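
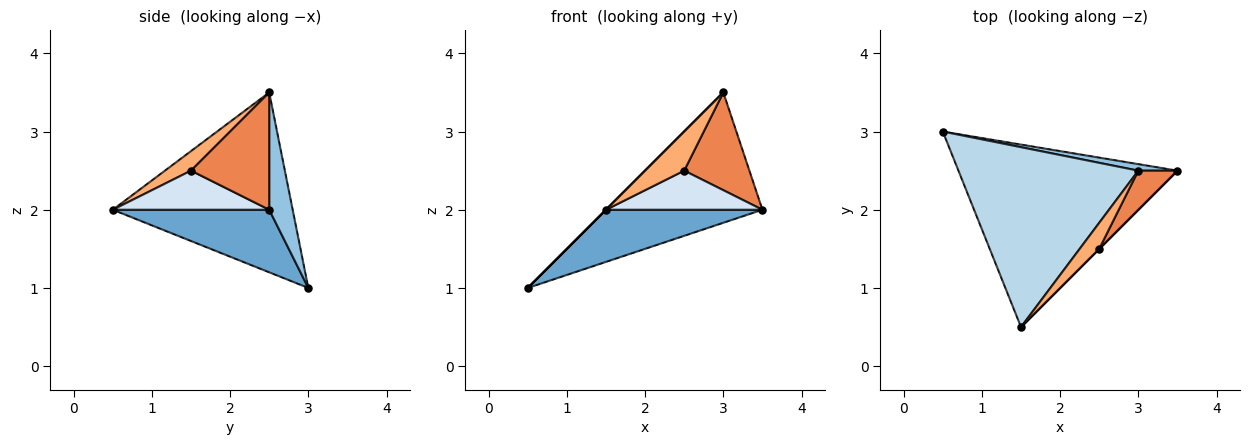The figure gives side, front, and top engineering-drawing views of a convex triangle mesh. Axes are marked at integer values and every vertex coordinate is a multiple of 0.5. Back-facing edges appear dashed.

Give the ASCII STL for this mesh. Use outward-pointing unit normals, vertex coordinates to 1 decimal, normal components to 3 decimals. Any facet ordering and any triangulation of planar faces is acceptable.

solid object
 facet normal 0.265 -0.265 -0.927
  outer loop
   vertex 1.5 0.5 2.0
   vertex 0.5 3.0 1.0
   vertex 3.5 2.5 2.0
  endloop
 endfacet
 facet normal 0.148 0.988 0.049
  outer loop
   vertex 3.0 2.5 3.5
   vertex 3.5 2.5 2.0
   vertex 0.5 3.0 1.0
  endloop
 endfacet
 facet normal -0.707 0.000 0.707
  outer loop
   vertex 3.0 2.5 3.5
   vertex 0.5 3.0 1.0
   vertex 1.5 0.5 2.0
  endloop
 endfacet
 facet normal 0.707 -0.707 0.000
  outer loop
   vertex 2.5 1.5 2.5
   vertex 1.5 0.5 2.0
   vertex 3.5 2.5 2.0
  endloop
 endfacet
 facet normal 0.744 -0.620 0.248
  outer loop
   vertex 2.5 1.5 2.5
   vertex 3.5 2.5 2.0
   vertex 3.0 2.5 3.5
  endloop
 endfacet
 facet normal 0.485 -0.728 0.485
  outer loop
   vertex 2.5 1.5 2.5
   vertex 3.0 2.5 3.5
   vertex 1.5 0.5 2.0
  endloop
 endfacet
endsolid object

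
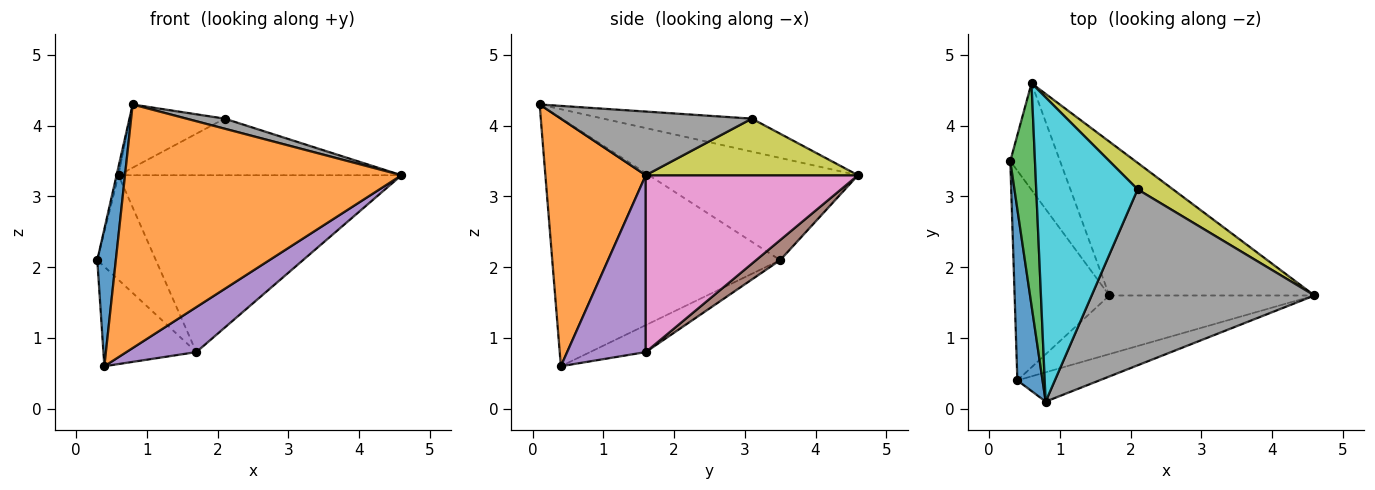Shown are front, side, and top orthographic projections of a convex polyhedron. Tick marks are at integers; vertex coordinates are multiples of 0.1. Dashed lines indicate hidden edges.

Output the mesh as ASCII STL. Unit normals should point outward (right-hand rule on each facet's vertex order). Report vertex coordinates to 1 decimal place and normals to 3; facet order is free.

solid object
 facet normal -0.992 -0.081 0.101
  outer loop
   vertex 0.4 0.4 0.6
   vertex 0.8 0.1 4.3
   vertex 0.3 3.5 2.1
  endloop
 endfacet
 facet normal 0.339 -0.934 -0.112
  outer loop
   vertex 0.4 0.4 0.6
   vertex 4.6 1.6 3.3
   vertex 0.8 0.1 4.3
  endloop
 endfacet
 facet normal -0.972 0.009 0.235
  outer loop
   vertex 0.6 4.6 3.3
   vertex 0.3 3.5 2.1
   vertex 0.8 0.1 4.3
  endloop
 endfacet
 facet normal -0.249 0.415 -0.875
  outer loop
   vertex 1.7 1.6 0.8
   vertex 0.4 0.4 0.6
   vertex 0.3 3.5 2.1
  endloop
 endfacet
 facet normal 0.565 -0.502 -0.655
  outer loop
   vertex 1.7 1.6 0.8
   vertex 4.6 1.6 3.3
   vertex 0.4 0.4 0.6
  endloop
 endfacet
 facet normal 0.276 0.673 -0.686
  outer loop
   vertex 1.7 1.6 0.8
   vertex 0.3 3.5 2.1
   vertex 0.6 4.6 3.3
  endloop
 endfacet
 facet normal 0.492 0.657 -0.571
  outer loop
   vertex 1.7 1.6 0.8
   vertex 0.6 4.6 3.3
   vertex 4.6 1.6 3.3
  endloop
 endfacet
 facet normal 0.274 -0.055 0.960
  outer loop
   vertex 2.1 3.1 4.1
   vertex 0.8 0.1 4.3
   vertex 4.6 1.6 3.3
  endloop
 endfacet
 facet normal 0.562 0.749 0.351
  outer loop
   vertex 2.1 3.1 4.1
   vertex 4.6 1.6 3.3
   vertex 0.6 4.6 3.3
  endloop
 endfacet
 facet normal -0.304 0.194 0.933
  outer loop
   vertex 2.1 3.1 4.1
   vertex 0.6 4.6 3.3
   vertex 0.8 0.1 4.3
  endloop
 endfacet
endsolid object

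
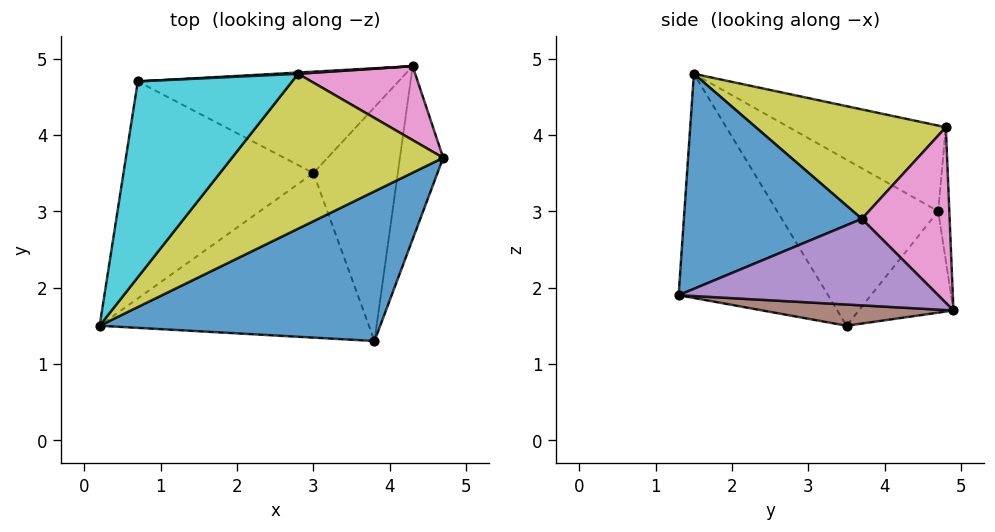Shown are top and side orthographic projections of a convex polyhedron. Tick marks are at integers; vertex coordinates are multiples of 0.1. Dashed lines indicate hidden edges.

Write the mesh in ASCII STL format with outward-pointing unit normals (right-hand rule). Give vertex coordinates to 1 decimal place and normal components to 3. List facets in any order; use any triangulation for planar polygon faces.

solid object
 facet normal 0.531 -0.488 0.693
  outer loop
   vertex 3.8 1.3 1.9
   vertex 4.7 3.7 2.9
   vertex 0.2 1.5 4.8
  endloop
 endfacet
 facet normal -0.600 -0.349 -0.720
  outer loop
   vertex 3.0 3.5 1.5
   vertex 3.8 1.3 1.9
   vertex 0.2 1.5 4.8
  endloop
 endfacet
 facet normal -0.627 -0.305 -0.717
  outer loop
   vertex 0.7 4.7 3.0
   vertex 3.0 3.5 1.5
   vertex 0.2 1.5 4.8
  endloop
 endfacet
 facet normal -0.328 0.425 -0.843
  outer loop
   vertex 4.3 4.9 1.7
   vertex 3.0 3.5 1.5
   vertex 0.7 4.7 3.0
  endloop
 endfacet
 facet normal 0.885 -0.147 -0.442
  outer loop
   vertex 4.3 4.9 1.7
   vertex 4.7 3.7 2.9
   vertex 3.8 1.3 1.9
  endloop
 endfacet
 facet normal 0.243 -0.087 -0.966
  outer loop
   vertex 4.3 4.9 1.7
   vertex 3.8 1.3 1.9
   vertex 3.0 3.5 1.5
  endloop
 endfacet
 facet normal 0.640 0.640 0.426
  outer loop
   vertex 2.8 4.8 4.1
   vertex 4.7 3.7 2.9
   vertex 4.3 4.9 1.7
  endloop
 endfacet
 facet normal -0.052 0.999 0.009
  outer loop
   vertex 2.8 4.8 4.1
   vertex 4.3 4.9 1.7
   vertex 0.7 4.7 3.0
  endloop
 endfacet
 facet normal 0.453 -0.172 0.875
  outer loop
   vertex 2.8 4.8 4.1
   vertex 0.2 1.5 4.8
   vertex 4.7 3.7 2.9
  endloop
 endfacet
 facet normal -0.422 0.494 0.760
  outer loop
   vertex 2.8 4.8 4.1
   vertex 0.7 4.7 3.0
   vertex 0.2 1.5 4.8
  endloop
 endfacet
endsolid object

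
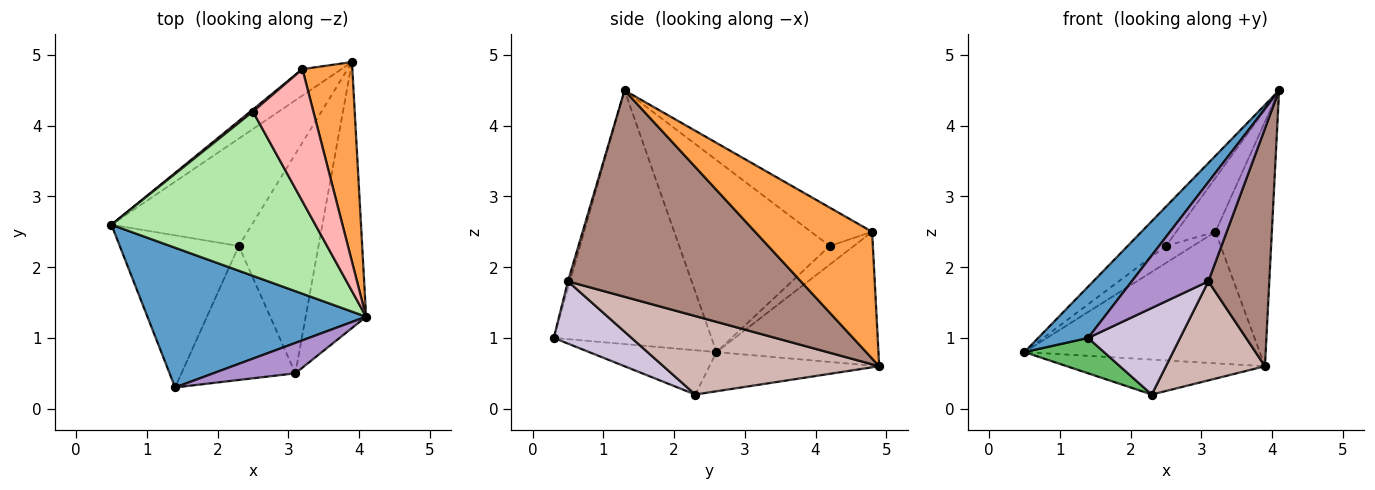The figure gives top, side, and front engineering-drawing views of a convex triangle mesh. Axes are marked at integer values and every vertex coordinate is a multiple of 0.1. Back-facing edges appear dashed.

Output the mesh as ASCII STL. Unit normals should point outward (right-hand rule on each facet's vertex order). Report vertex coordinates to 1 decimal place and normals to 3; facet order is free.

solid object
 facet normal -0.737 -0.233 0.635
  outer loop
   vertex 1.4 0.3 1.0
   vertex 4.1 1.3 4.5
   vertex 0.5 2.6 0.8
  endloop
 endfacet
 facet normal -0.559 0.813 -0.163
  outer loop
   vertex 3.2 4.8 2.5
   vertex 3.9 4.9 0.6
   vertex 0.5 2.6 0.8
  endloop
 endfacet
 facet normal 0.849 0.409 0.334
  outer loop
   vertex 3.2 4.8 2.5
   vertex 4.1 1.3 4.5
   vertex 3.9 4.9 0.6
  endloop
 endfacet
 facet normal -0.256 0.299 -0.919
  outer loop
   vertex 2.3 2.3 0.2
   vertex 0.5 2.6 0.8
   vertex 3.9 4.9 0.6
  endloop
 endfacet
 facet normal -0.341 -0.213 -0.916
  outer loop
   vertex 2.3 2.3 0.2
   vertex 1.4 0.3 1.0
   vertex 0.5 2.6 0.8
  endloop
 endfacet
 facet normal -0.675 0.172 0.717
  outer loop
   vertex 2.5 4.2 2.3
   vertex 0.5 2.6 0.8
   vertex 4.1 1.3 4.5
  endloop
 endfacet
 facet normal -0.663 0.743 0.091
  outer loop
   vertex 2.5 4.2 2.3
   vertex 3.2 4.8 2.5
   vertex 0.5 2.6 0.8
  endloop
 endfacet
 facet normal -0.507 0.326 0.798
  outer loop
   vertex 2.5 4.2 2.3
   vertex 4.1 1.3 4.5
   vertex 3.2 4.8 2.5
  endloop
 endfacet
 facet normal -0.025 -0.956 0.293
  outer loop
   vertex 3.1 0.5 1.8
   vertex 4.1 1.3 4.5
   vertex 1.4 0.3 1.0
  endloop
 endfacet
 facet normal 0.417 -0.493 -0.763
  outer loop
   vertex 3.1 0.5 1.8
   vertex 1.4 0.3 1.0
   vertex 2.3 2.3 0.2
  endloop
 endfacet
 facet normal 0.931 -0.244 -0.273
  outer loop
   vertex 3.1 0.5 1.8
   vertex 3.9 4.9 0.6
   vertex 4.1 1.3 4.5
  endloop
 endfacet
 facet normal 0.668 -0.306 -0.679
  outer loop
   vertex 3.1 0.5 1.8
   vertex 2.3 2.3 0.2
   vertex 3.9 4.9 0.6
  endloop
 endfacet
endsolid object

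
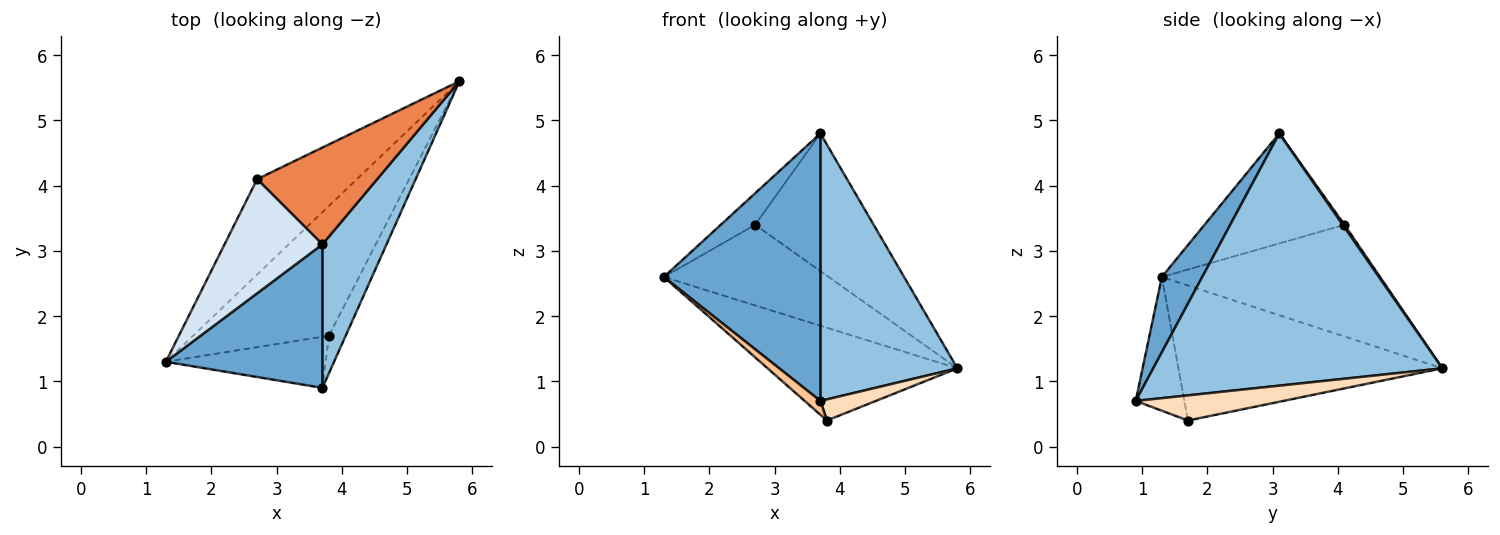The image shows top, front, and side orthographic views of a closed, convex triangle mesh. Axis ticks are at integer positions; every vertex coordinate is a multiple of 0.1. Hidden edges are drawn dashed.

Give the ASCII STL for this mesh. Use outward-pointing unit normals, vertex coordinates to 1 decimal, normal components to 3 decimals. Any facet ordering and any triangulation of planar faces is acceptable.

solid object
 facet normal 0.222 -0.859 0.461
  outer loop
   vertex 3.7 3.1 4.8
   vertex 1.3 1.3 2.6
   vertex 3.7 0.9 0.7
  endloop
 endfacet
 facet normal 0.881 -0.417 0.224
  outer loop
   vertex 3.7 3.1 4.8
   vertex 3.7 0.9 0.7
   vertex 5.8 5.6 1.2
  endloop
 endfacet
 facet normal -0.650 0.491 -0.581
  outer loop
   vertex 2.7 4.1 3.4
   vertex 5.8 5.6 1.2
   vertex 1.3 1.3 2.6
  endloop
 endfacet
 facet normal -0.735 0.181 0.654
  outer loop
   vertex 2.7 4.1 3.4
   vertex 1.3 1.3 2.6
   vertex 3.7 3.1 4.8
  endloop
 endfacet
 facet normal 0.013 0.818 0.575
  outer loop
   vertex 2.7 4.1 3.4
   vertex 3.7 3.1 4.8
   vertex 5.8 5.6 1.2
  endloop
 endfacet
 facet normal -0.629 0.452 -0.632
  outer loop
   vertex 3.8 1.7 0.4
   vertex 1.3 1.3 2.6
   vertex 5.8 5.6 1.2
  endloop
 endfacet
 facet normal -0.628 -0.203 -0.751
  outer loop
   vertex 3.8 1.7 0.4
   vertex 3.7 0.9 0.7
   vertex 1.3 1.3 2.6
  endloop
 endfacet
 facet normal 0.794 -0.298 -0.530
  outer loop
   vertex 3.8 1.7 0.4
   vertex 5.8 5.6 1.2
   vertex 3.7 0.9 0.7
  endloop
 endfacet
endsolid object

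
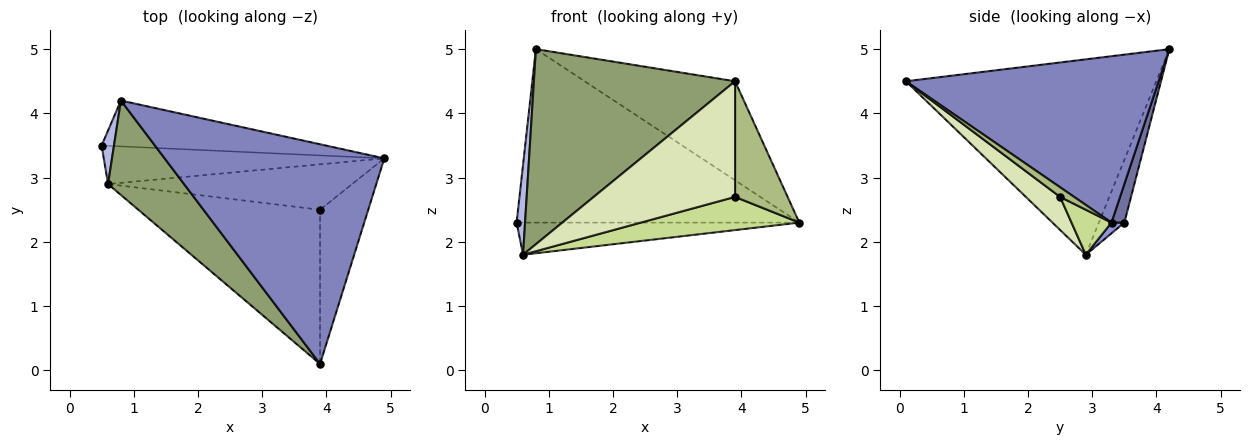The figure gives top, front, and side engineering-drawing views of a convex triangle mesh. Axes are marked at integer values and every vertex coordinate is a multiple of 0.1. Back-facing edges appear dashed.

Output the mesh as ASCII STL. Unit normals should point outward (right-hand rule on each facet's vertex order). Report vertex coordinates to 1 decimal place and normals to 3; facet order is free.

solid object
 facet normal 0.044 0.966 -0.255
  outer loop
   vertex 0.8 4.2 5.0
   vertex 4.9 3.3 2.3
   vertex 0.5 3.5 2.3
  endloop
 endfacet
 facet normal 0.568 0.338 0.750
  outer loop
   vertex 0.8 4.2 5.0
   vertex 3.9 0.1 4.5
   vertex 4.9 3.3 2.3
  endloop
 endfacet
 facet normal 0.029 0.643 -0.765
  outer loop
   vertex 0.6 2.9 1.8
   vertex 0.5 3.5 2.3
   vertex 4.9 3.3 2.3
  endloop
 endfacet
 facet normal -0.933 -0.309 0.184
  outer loop
   vertex 0.6 2.9 1.8
   vertex 0.8 4.2 5.0
   vertex 0.5 3.5 2.3
  endloop
 endfacet
 facet normal -0.746 -0.599 0.290
  outer loop
   vertex 0.6 2.9 1.8
   vertex 3.9 0.1 4.5
   vertex 0.8 4.2 5.0
  endloop
 endfacet
 facet normal 0.158 -0.592 -0.790
  outer loop
   vertex 3.9 2.5 2.7
   vertex 4.9 3.3 2.3
   vertex 3.9 0.1 4.5
  endloop
 endfacet
 facet normal 0.147 -0.583 -0.799
  outer loop
   vertex 3.9 2.5 2.7
   vertex 0.6 2.9 1.8
   vertex 4.9 3.3 2.3
  endloop
 endfacet
 facet normal 0.144 -0.594 -0.792
  outer loop
   vertex 3.9 2.5 2.7
   vertex 3.9 0.1 4.5
   vertex 0.6 2.9 1.8
  endloop
 endfacet
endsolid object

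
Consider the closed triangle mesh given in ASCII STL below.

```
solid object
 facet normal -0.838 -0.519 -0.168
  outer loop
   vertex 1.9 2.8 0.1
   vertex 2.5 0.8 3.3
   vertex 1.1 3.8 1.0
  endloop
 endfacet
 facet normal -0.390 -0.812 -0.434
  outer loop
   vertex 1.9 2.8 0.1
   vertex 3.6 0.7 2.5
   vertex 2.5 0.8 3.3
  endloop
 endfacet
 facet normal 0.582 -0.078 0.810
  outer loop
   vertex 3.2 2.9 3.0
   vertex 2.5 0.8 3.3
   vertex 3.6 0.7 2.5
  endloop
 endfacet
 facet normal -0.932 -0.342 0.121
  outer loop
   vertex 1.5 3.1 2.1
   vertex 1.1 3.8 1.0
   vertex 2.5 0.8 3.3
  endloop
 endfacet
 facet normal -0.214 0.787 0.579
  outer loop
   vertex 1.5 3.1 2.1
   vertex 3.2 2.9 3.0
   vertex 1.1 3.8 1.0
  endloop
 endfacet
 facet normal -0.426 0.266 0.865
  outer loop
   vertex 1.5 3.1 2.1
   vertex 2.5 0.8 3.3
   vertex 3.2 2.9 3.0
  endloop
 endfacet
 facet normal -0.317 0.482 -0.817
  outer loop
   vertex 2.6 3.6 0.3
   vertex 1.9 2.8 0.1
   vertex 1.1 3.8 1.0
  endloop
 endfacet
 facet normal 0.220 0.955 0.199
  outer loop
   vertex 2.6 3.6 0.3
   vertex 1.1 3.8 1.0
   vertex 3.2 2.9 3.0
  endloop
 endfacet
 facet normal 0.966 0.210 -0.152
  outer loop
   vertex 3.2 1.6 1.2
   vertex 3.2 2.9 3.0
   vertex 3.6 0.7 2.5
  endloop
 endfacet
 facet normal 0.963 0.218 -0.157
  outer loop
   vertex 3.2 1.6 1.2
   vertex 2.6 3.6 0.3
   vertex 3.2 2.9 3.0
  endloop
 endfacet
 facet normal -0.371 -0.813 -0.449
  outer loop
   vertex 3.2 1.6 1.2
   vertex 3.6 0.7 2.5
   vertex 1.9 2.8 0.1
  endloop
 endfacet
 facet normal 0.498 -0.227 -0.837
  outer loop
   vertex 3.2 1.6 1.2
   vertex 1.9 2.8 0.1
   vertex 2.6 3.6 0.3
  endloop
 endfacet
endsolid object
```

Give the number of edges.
18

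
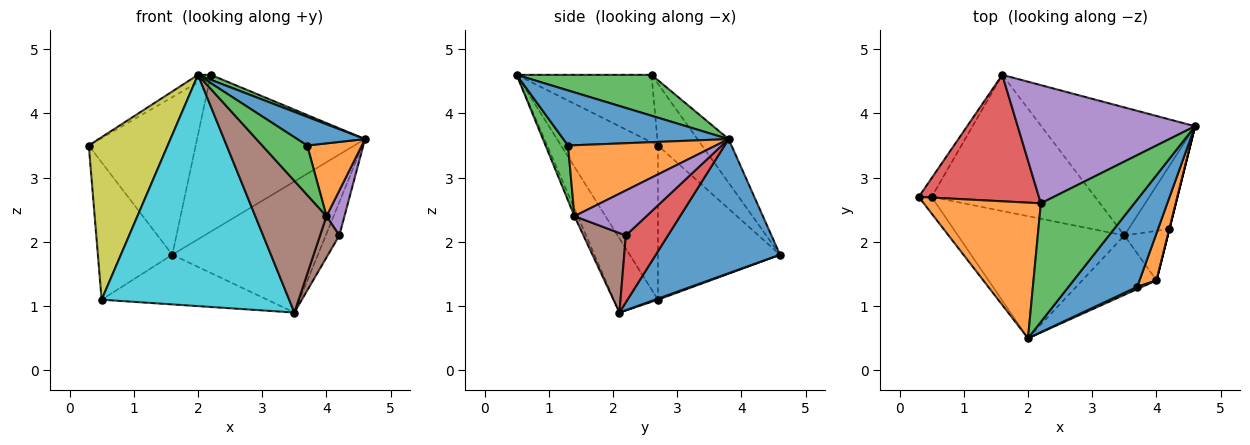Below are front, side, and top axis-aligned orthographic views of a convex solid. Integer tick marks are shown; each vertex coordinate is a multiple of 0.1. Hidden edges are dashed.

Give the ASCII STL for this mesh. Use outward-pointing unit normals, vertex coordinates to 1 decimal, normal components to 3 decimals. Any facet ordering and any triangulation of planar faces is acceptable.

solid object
 facet normal 0.521 0.611 -0.597
  outer loop
   vertex 1.6 4.6 1.8
   vertex 4.6 3.8 3.6
   vertex 3.5 2.1 0.9
  endloop
 endfacet
 facet normal -0.499 0.047 0.866
  outer loop
   vertex 2.2 2.6 4.6
   vertex 0.3 2.7 3.5
   vertex 2.0 0.5 4.6
  endloop
 endfacet
 facet normal 0.401 -0.038 0.915
  outer loop
   vertex 2.2 2.6 4.6
   vertex 2.0 0.5 4.6
   vertex 4.6 3.8 3.6
  endloop
 endfacet
 facet normal -0.306 0.742 0.596
  outer loop
   vertex 2.2 2.6 4.6
   vertex 1.6 4.6 1.8
   vertex 0.3 2.7 3.5
  endloop
 endfacet
 facet normal -0.147 0.790 0.596
  outer loop
   vertex 2.2 2.6 4.6
   vertex 4.6 3.8 3.6
   vertex 1.6 4.6 1.8
  endloop
 endfacet
 facet normal -0.042 -0.911 -0.411
  outer loop
   vertex 4.0 1.4 2.4
   vertex 2.0 0.5 4.6
   vertex 3.5 2.1 0.9
  endloop
 endfacet
 facet normal -0.852 0.519 -0.071
  outer loop
   vertex 0.5 2.7 1.1
   vertex 0.3 2.7 3.5
   vertex 1.6 4.6 1.8
  endloop
 endfacet
 facet normal 0.006 0.343 -0.939
  outer loop
   vertex 0.5 2.7 1.1
   vertex 1.6 4.6 1.8
   vertex 3.5 2.1 0.9
  endloop
 endfacet
 facet normal -0.774 -0.630 -0.064
  outer loop
   vertex 0.5 2.7 1.1
   vertex 2.0 0.5 4.6
   vertex 0.3 2.7 3.5
  endloop
 endfacet
 facet normal -0.204 -0.866 -0.457
  outer loop
   vertex 0.5 2.7 1.1
   vertex 3.5 2.1 0.9
   vertex 2.0 0.5 4.6
  endloop
 endfacet
 facet normal 0.606 -0.248 0.756
  outer loop
   vertex 3.7 1.3 3.5
   vertex 4.6 3.8 3.6
   vertex 2.0 0.5 4.6
  endloop
 endfacet
 facet normal 0.915 -0.338 0.219
  outer loop
   vertex 3.7 1.3 3.5
   vertex 4.0 1.4 2.4
   vertex 4.6 3.8 3.6
  endloop
 endfacet
 facet normal 0.447 -0.894 0.041
  outer loop
   vertex 3.7 1.3 3.5
   vertex 2.0 0.5 4.6
   vertex 4.0 1.4 2.4
  endloop
 endfacet
 facet normal 0.823 0.265 -0.502
  outer loop
   vertex 4.2 2.2 2.1
   vertex 3.5 2.1 0.9
   vertex 4.6 3.8 3.6
  endloop
 endfacet
 facet normal 0.970 -0.243 0.000
  outer loop
   vertex 4.2 2.2 2.1
   vertex 4.6 3.8 3.6
   vertex 4.0 1.4 2.4
  endloop
 endfacet
 facet normal 0.815 -0.371 -0.445
  outer loop
   vertex 4.2 2.2 2.1
   vertex 4.0 1.4 2.4
   vertex 3.5 2.1 0.9
  endloop
 endfacet
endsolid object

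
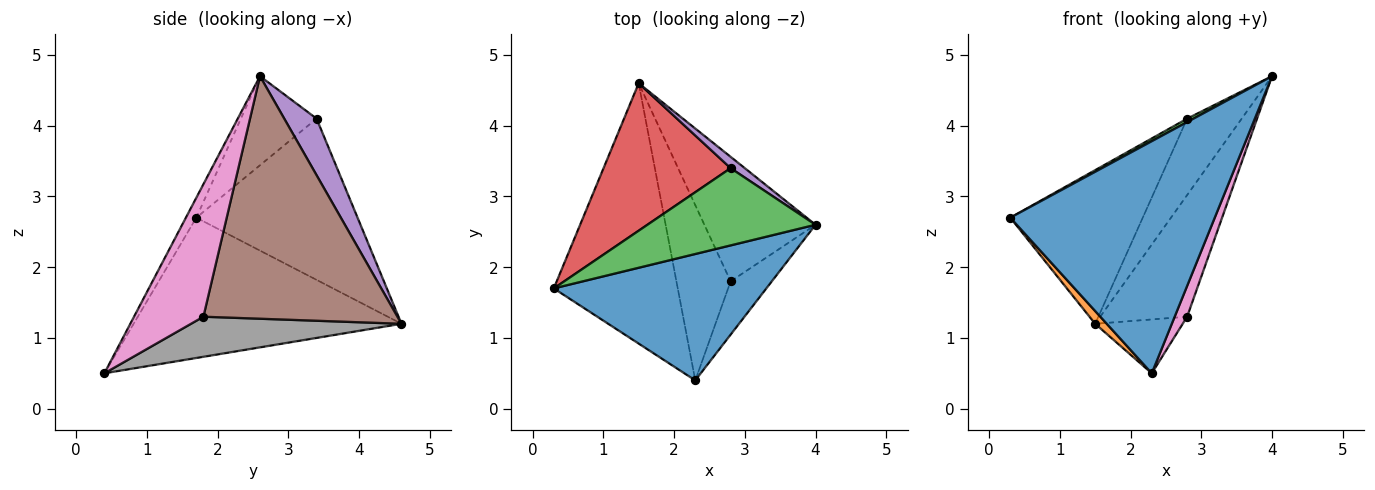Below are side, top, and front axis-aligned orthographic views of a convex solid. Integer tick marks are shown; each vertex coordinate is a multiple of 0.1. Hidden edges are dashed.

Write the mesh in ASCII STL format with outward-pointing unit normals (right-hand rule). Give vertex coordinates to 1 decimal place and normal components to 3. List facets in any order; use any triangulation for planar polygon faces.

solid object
 facet normal -0.045 -0.877 0.478
  outer loop
   vertex 2.3 0.4 0.5
   vertex 4.0 2.6 4.7
   vertex 0.3 1.7 2.7
  endloop
 endfacet
 facet normal -0.749 -0.032 -0.662
  outer loop
   vertex 2.3 0.4 0.5
   vertex 0.3 1.7 2.7
   vertex 1.5 4.6 1.2
  endloop
 endfacet
 facet normal -0.468 -0.039 0.883
  outer loop
   vertex 2.8 3.4 4.1
   vertex 0.3 1.7 2.7
   vertex 4.0 2.6 4.7
  endloop
 endfacet
 facet normal -0.660 0.542 0.520
  outer loop
   vertex 2.8 3.4 4.1
   vertex 1.5 4.6 1.2
   vertex 0.3 1.7 2.7
  endloop
 endfacet
 facet normal 0.506 0.853 0.126
  outer loop
   vertex 2.8 3.4 4.1
   vertex 4.0 2.6 4.7
   vertex 1.5 4.6 1.2
  endloop
 endfacet
 facet normal 0.842 0.377 -0.386
  outer loop
   vertex 2.8 1.8 1.3
   vertex 1.5 4.6 1.2
   vertex 4.0 2.6 4.7
  endloop
 endfacet
 facet normal 0.941 -0.169 -0.292
  outer loop
   vertex 2.8 1.8 1.3
   vertex 4.0 2.6 4.7
   vertex 2.3 0.4 0.5
  endloop
 endfacet
 facet normal 0.577 0.240 -0.781
  outer loop
   vertex 2.8 1.8 1.3
   vertex 2.3 0.4 0.5
   vertex 1.5 4.6 1.2
  endloop
 endfacet
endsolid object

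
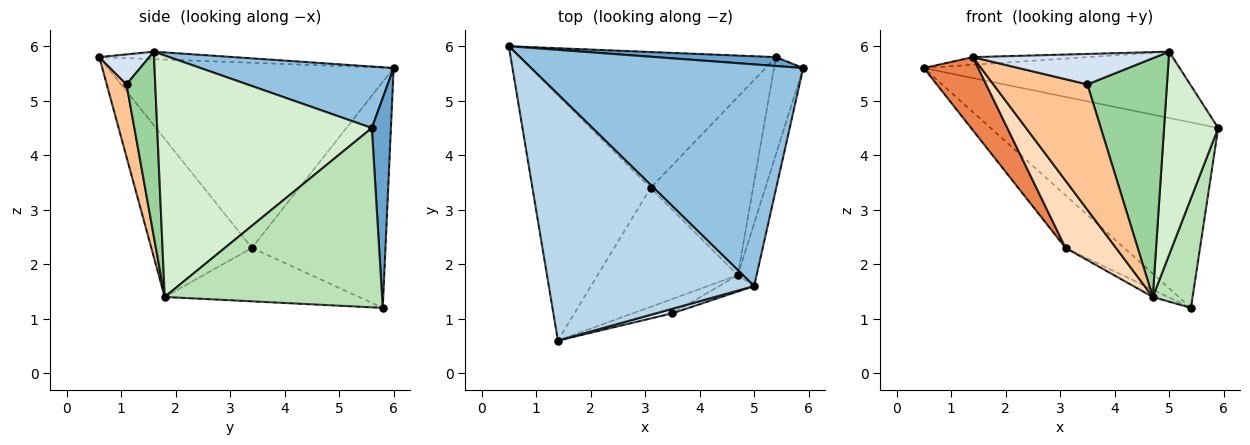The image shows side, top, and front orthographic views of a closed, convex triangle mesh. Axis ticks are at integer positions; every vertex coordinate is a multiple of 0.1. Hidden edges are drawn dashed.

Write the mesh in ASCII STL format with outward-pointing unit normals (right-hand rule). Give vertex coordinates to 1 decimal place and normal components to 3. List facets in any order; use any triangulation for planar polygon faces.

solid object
 facet normal 0.083 0.995 0.048
  outer loop
   vertex 5.4 5.8 1.2
   vertex 0.5 6.0 5.6
   vertex 5.9 5.6 4.5
  endloop
 endfacet
 facet normal 0.211 0.280 0.936
  outer loop
   vertex 5.0 1.6 5.9
   vertex 5.9 5.6 4.5
   vertex 0.5 6.0 5.6
  endloop
 endfacet
 facet normal -0.036 0.031 0.999
  outer loop
   vertex 5.0 1.6 5.9
   vertex 0.5 6.0 5.6
   vertex 1.4 0.6 5.8
  endloop
 endfacet
 facet normal 0.261 -0.955 0.142
  outer loop
   vertex 5.0 1.6 5.9
   vertex 1.4 0.6 5.8
   vertex 3.5 1.1 5.3
  endloop
 endfacet
 facet normal -0.832 -0.158 -0.531
  outer loop
   vertex 3.1 3.4 2.3
   vertex 1.4 0.6 5.8
   vertex 0.5 6.0 5.6
  endloop
 endfacet
 facet normal -0.635 0.279 -0.720
  outer loop
   vertex 3.1 3.4 2.3
   vertex 0.5 6.0 5.6
   vertex 5.4 5.8 1.2
  endloop
 endfacet
 facet normal 0.205 -0.972 -0.111
  outer loop
   vertex 4.7 1.8 1.4
   vertex 3.5 1.1 5.3
   vertex 1.4 0.6 5.8
  endloop
 endfacet
 facet normal -0.701 -0.351 -0.621
  outer loop
   vertex 4.7 1.8 1.4
   vertex 1.4 0.6 5.8
   vertex 3.1 3.4 2.3
  endloop
 endfacet
 facet normal -0.462 0.037 -0.886
  outer loop
   vertex 4.7 1.8 1.4
   vertex 3.1 3.4 2.3
   vertex 5.4 5.8 1.2
  endloop
 endfacet
 facet normal 0.339 -0.939 -0.064
  outer loop
   vertex 4.7 1.8 1.4
   vertex 5.0 1.6 5.9
   vertex 3.5 1.1 5.3
  endloop
 endfacet
 facet normal 0.971 -0.178 -0.158
  outer loop
   vertex 4.7 1.8 1.4
   vertex 5.4 5.8 1.2
   vertex 5.9 5.6 4.5
  endloop
 endfacet
 facet normal 0.967 -0.244 -0.075
  outer loop
   vertex 4.7 1.8 1.4
   vertex 5.9 5.6 4.5
   vertex 5.0 1.6 5.9
  endloop
 endfacet
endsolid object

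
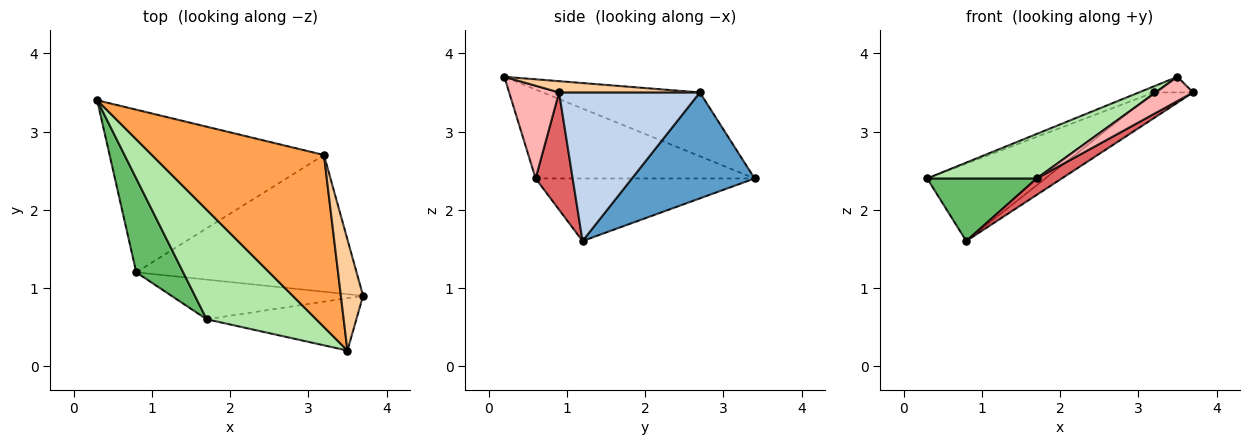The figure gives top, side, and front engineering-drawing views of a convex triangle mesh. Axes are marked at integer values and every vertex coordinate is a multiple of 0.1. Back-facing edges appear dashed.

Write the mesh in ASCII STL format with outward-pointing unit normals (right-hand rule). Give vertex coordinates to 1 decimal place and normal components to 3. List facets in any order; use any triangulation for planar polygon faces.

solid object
 facet normal 0.408 0.392 -0.825
  outer loop
   vertex 3.2 2.7 3.5
   vertex 0.8 1.2 1.6
   vertex 0.3 3.4 2.4
  endloop
 endfacet
 facet normal 0.553 0.153 -0.819
  outer loop
   vertex 3.2 2.7 3.5
   vertex 3.7 0.9 3.5
   vertex 0.8 1.2 1.6
  endloop
 endfacet
 facet normal -0.347 0.033 0.937
  outer loop
   vertex 3.2 2.7 3.5
   vertex 0.3 3.4 2.4
   vertex 3.5 0.2 3.7
  endloop
 endfacet
 facet normal 0.449 0.125 0.885
  outer loop
   vertex 3.2 2.7 3.5
   vertex 3.5 0.2 3.7
   vertex 3.7 0.9 3.5
  endloop
 endfacet
 facet normal -0.743 -0.371 0.557
  outer loop
   vertex 1.7 0.6 2.4
   vertex 0.3 3.4 2.4
   vertex 0.8 1.2 1.6
  endloop
 endfacet
 facet normal -0.601 -0.301 0.740
  outer loop
   vertex 1.7 0.6 2.4
   vertex 3.5 0.2 3.7
   vertex 0.3 3.4 2.4
  endloop
 endfacet
 facet normal 0.492 -0.334 -0.804
  outer loop
   vertex 1.7 0.6 2.4
   vertex 0.8 1.2 1.6
   vertex 3.7 0.9 3.5
  endloop
 endfacet
 facet normal 0.490 -0.366 -0.791
  outer loop
   vertex 1.7 0.6 2.4
   vertex 3.7 0.9 3.5
   vertex 3.5 0.2 3.7
  endloop
 endfacet
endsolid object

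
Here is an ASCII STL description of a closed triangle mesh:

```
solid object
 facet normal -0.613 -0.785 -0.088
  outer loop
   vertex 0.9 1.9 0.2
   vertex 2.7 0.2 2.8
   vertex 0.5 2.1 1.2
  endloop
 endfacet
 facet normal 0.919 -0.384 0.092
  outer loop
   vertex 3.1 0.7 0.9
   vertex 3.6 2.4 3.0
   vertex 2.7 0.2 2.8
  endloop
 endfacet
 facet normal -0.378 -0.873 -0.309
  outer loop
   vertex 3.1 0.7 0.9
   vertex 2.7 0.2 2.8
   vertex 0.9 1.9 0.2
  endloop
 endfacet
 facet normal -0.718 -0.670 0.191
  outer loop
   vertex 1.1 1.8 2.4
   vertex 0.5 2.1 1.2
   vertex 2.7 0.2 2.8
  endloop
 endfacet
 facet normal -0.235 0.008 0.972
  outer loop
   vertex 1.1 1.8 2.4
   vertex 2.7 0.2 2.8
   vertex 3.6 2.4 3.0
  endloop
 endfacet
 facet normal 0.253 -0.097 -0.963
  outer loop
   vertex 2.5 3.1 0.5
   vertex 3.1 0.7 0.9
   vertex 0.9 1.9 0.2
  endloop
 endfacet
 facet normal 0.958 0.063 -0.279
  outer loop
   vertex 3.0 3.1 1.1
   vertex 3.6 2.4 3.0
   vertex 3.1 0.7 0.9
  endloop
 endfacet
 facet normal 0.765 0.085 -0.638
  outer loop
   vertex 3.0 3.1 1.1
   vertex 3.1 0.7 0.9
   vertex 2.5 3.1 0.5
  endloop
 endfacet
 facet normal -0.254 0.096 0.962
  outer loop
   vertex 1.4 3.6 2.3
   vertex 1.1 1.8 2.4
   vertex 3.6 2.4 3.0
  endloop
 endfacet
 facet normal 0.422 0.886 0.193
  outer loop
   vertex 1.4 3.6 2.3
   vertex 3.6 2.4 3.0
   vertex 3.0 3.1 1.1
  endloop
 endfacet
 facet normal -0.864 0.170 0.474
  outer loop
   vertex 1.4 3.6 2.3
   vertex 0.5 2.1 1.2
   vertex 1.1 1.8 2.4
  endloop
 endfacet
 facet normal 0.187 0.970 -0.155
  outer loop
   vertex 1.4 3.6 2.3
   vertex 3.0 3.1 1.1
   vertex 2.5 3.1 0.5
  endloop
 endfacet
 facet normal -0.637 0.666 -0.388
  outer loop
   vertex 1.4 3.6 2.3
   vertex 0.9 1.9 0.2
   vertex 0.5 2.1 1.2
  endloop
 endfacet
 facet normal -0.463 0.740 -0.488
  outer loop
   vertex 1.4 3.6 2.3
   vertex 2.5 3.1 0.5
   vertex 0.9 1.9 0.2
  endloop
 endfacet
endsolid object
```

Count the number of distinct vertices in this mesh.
9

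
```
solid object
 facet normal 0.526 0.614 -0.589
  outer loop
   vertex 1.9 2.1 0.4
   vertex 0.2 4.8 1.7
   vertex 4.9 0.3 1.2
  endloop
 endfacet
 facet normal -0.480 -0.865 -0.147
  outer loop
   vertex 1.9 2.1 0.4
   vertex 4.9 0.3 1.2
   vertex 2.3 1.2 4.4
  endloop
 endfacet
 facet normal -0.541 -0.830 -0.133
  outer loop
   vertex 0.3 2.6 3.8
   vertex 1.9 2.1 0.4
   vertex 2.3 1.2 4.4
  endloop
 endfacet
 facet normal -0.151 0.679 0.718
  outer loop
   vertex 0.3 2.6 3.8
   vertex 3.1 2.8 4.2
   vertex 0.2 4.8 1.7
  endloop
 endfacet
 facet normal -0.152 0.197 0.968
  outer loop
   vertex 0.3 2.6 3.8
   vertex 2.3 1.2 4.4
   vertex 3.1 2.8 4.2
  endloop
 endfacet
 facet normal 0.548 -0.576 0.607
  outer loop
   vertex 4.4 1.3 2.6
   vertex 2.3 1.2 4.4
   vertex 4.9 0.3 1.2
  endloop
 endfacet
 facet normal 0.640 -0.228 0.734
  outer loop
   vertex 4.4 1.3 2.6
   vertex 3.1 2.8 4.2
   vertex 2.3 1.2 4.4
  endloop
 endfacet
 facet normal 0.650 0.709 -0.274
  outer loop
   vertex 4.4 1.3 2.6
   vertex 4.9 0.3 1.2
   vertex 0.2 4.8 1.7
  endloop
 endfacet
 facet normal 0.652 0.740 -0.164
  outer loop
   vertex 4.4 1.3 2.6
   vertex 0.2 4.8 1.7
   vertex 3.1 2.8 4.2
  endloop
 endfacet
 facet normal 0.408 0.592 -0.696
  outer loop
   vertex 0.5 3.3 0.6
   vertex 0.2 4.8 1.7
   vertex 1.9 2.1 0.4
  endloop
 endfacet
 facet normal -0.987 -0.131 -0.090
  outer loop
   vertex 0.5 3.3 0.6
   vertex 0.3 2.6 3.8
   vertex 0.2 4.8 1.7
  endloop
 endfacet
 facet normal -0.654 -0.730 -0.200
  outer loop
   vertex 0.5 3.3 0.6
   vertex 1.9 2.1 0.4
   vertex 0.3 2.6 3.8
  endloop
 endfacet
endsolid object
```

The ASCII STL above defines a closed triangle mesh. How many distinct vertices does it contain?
8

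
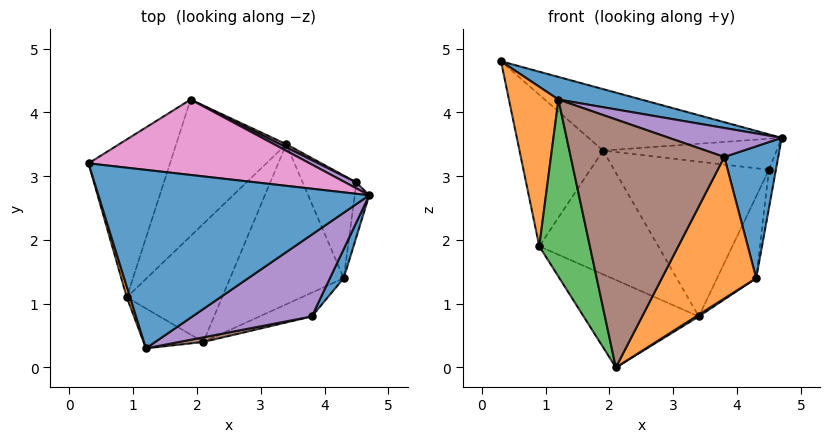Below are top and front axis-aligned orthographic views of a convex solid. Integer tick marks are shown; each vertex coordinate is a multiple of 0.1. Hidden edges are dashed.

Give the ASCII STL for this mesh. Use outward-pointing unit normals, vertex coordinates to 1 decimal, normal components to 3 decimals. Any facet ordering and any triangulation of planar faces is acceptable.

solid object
 facet normal 0.248 -0.122 0.961
  outer loop
   vertex 1.2 0.3 4.2
   vertex 4.7 2.7 3.6
   vertex 0.3 3.2 4.8
  endloop
 endfacet
 facet normal -0.954 -0.300 0.020
  outer loop
   vertex 0.9 1.1 1.9
   vertex 1.2 0.3 4.2
   vertex 0.3 3.2 4.8
  endloop
 endfacet
 facet normal -0.676 -0.719 -0.162
  outer loop
   vertex 0.9 1.1 1.9
   vertex 2.1 0.4 0.0
   vertex 1.2 0.3 4.2
  endloop
 endfacet
 facet normal -0.679 0.437 -0.590
  outer loop
   vertex 0.9 1.1 1.9
   vertex 3.4 3.5 0.8
   vertex 2.1 0.4 0.0
  endloop
 endfacet
 facet normal 0.364 -0.311 0.878
  outer loop
   vertex 3.8 0.8 3.3
   vertex 4.7 2.7 3.6
   vertex 1.2 0.3 4.2
  endloop
 endfacet
 facet normal 0.195 -0.981 0.018
  outer loop
   vertex 3.8 0.8 3.3
   vertex 1.2 0.3 4.2
   vertex 2.1 0.4 0.0
  endloop
 endfacet
 facet normal 0.272 0.608 0.746
  outer loop
   vertex 1.9 4.2 3.4
   vertex 0.3 3.2 4.8
   vertex 4.7 2.7 3.6
  endloop
 endfacet
 facet normal -0.729 0.474 -0.494
  outer loop
   vertex 1.9 4.2 3.4
   vertex 0.9 1.1 1.9
   vertex 0.3 3.2 4.8
  endloop
 endfacet
 facet normal -0.697 0.482 -0.532
  outer loop
   vertex 1.9 4.2 3.4
   vertex 3.4 3.5 0.8
   vertex 0.9 1.1 1.9
  endloop
 endfacet
 facet normal 0.540 -0.009 -0.842
  outer loop
   vertex 4.3 1.4 1.4
   vertex 2.1 0.4 0.0
   vertex 3.4 3.5 0.8
  endloop
 endfacet
 facet normal 0.894 -0.439 0.097
  outer loop
   vertex 4.3 1.4 1.4
   vertex 4.7 2.7 3.6
   vertex 3.8 0.8 3.3
  endloop
 endfacet
 facet normal 0.484 -0.863 -0.145
  outer loop
   vertex 4.3 1.4 1.4
   vertex 3.8 0.8 3.3
   vertex 2.1 0.4 0.0
  endloop
 endfacet
 facet normal 0.934 0.206 -0.291
  outer loop
   vertex 4.5 2.9 3.1
   vertex 4.7 2.7 3.6
   vertex 4.3 1.4 1.4
  endloop
 endfacet
 facet normal 0.892 0.281 -0.353
  outer loop
   vertex 4.5 2.9 3.1
   vertex 4.3 1.4 1.4
   vertex 3.4 3.5 0.8
  endloop
 endfacet
 facet normal 0.456 0.874 0.167
  outer loop
   vertex 4.5 2.9 3.1
   vertex 1.9 4.2 3.4
   vertex 4.7 2.7 3.6
  endloop
 endfacet
 facet normal 0.449 0.893 0.018
  outer loop
   vertex 4.5 2.9 3.1
   vertex 3.4 3.5 0.8
   vertex 1.9 4.2 3.4
  endloop
 endfacet
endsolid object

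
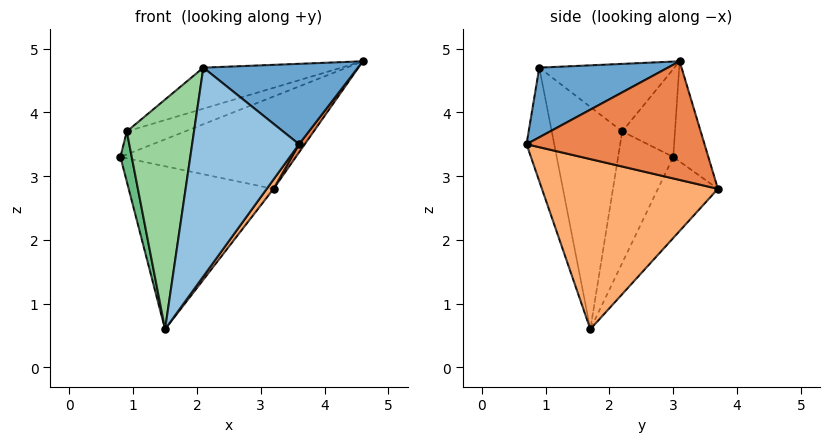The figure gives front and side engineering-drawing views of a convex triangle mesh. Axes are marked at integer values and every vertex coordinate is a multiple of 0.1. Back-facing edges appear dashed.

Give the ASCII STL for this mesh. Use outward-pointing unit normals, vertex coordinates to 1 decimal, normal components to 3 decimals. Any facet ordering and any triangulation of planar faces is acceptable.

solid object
 facet normal 0.469 -0.564 0.680
  outer loop
   vertex 2.1 0.9 4.7
   vertex 3.6 0.7 3.5
   vertex 4.6 3.1 4.8
  endloop
 endfacet
 facet normal -0.248 -0.957 -0.150
  outer loop
   vertex 2.1 0.9 4.7
   vertex 1.5 1.7 0.6
   vertex 3.6 0.7 3.5
  endloop
 endfacet
 facet normal -0.180 0.900 0.396
  outer loop
   vertex 3.2 3.7 2.8
   vertex 0.8 3.0 3.3
   vertex 4.6 3.1 4.8
  endloop
 endfacet
 facet normal -0.336 0.812 -0.478
  outer loop
   vertex 3.2 3.7 2.8
   vertex 1.5 1.7 0.6
   vertex 0.8 3.0 3.3
  endloop
 endfacet
 facet normal 0.815 -0.026 -0.579
  outer loop
   vertex 3.2 3.7 2.8
   vertex 4.6 3.1 4.8
   vertex 3.6 0.7 3.5
  endloop
 endfacet
 facet normal 0.804 -0.031 -0.593
  outer loop
   vertex 3.2 3.7 2.8
   vertex 3.6 0.7 3.5
   vertex 1.5 1.7 0.6
  endloop
 endfacet
 facet normal -0.348 0.384 0.855
  outer loop
   vertex 0.9 2.2 3.7
   vertex 4.6 3.1 4.8
   vertex 0.8 3.0 3.3
  endloop
 endfacet
 facet normal -0.344 0.352 0.870
  outer loop
   vertex 0.9 2.2 3.7
   vertex 2.1 0.9 4.7
   vertex 4.6 3.1 4.8
  endloop
 endfacet
 facet normal -0.968 -0.199 -0.155
  outer loop
   vertex 0.9 2.2 3.7
   vertex 0.8 3.0 3.3
   vertex 1.5 1.7 0.6
  endloop
 endfacet
 facet normal -0.723 -0.690 -0.029
  outer loop
   vertex 0.9 2.2 3.7
   vertex 1.5 1.7 0.6
   vertex 2.1 0.9 4.7
  endloop
 endfacet
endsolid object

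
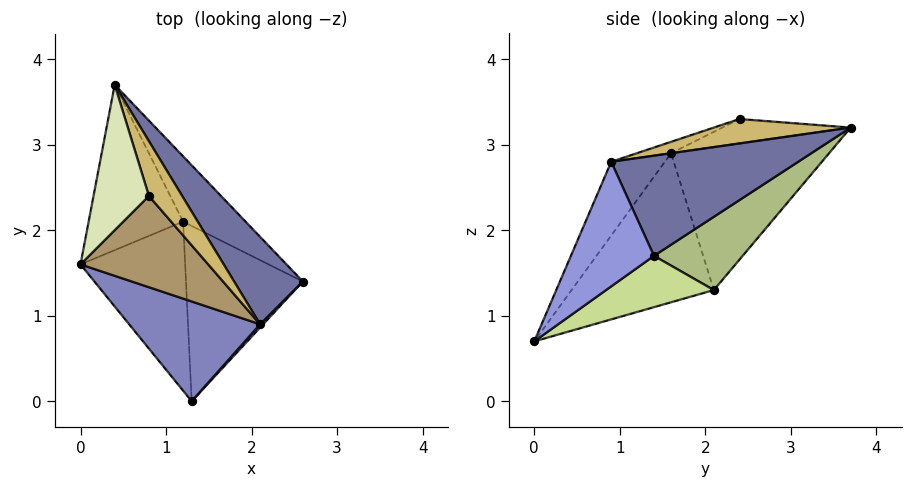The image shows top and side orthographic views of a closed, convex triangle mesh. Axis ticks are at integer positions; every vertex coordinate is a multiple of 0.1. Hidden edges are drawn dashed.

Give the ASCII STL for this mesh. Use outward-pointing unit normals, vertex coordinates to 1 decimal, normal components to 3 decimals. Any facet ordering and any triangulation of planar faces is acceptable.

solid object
 facet normal 0.760 0.387 0.522
  outer loop
   vertex 2.1 0.9 2.8
   vertex 2.6 1.4 1.7
   vertex 0.4 3.7 3.2
  endloop
 endfacet
 facet normal -0.260 -0.848 0.462
  outer loop
   vertex 2.1 0.9 2.8
   vertex 0.0 1.6 2.9
   vertex 1.3 0.0 0.7
  endloop
 endfacet
 facet normal 0.726 -0.687 0.018
  outer loop
   vertex 2.1 0.9 2.8
   vertex 1.3 0.0 0.7
   vertex 2.6 1.4 1.7
  endloop
 endfacet
 facet normal -0.812 0.231 -0.536
  outer loop
   vertex 1.2 2.1 1.3
   vertex 0.0 1.6 2.9
   vertex 0.4 3.7 3.2
  endloop
 endfacet
 facet normal -0.812 0.124 -0.570
  outer loop
   vertex 1.2 2.1 1.3
   vertex 1.3 0.0 0.7
   vertex 0.0 1.6 2.9
  endloop
 endfacet
 facet normal 0.499 0.755 -0.426
  outer loop
   vertex 1.2 2.1 1.3
   vertex 0.4 3.7 3.2
   vertex 2.6 1.4 1.7
  endloop
 endfacet
 facet normal 0.387 0.270 -0.882
  outer loop
   vertex 1.2 2.1 1.3
   vertex 2.6 1.4 1.7
   vertex 1.3 0.0 0.7
  endloop
 endfacet
 facet normal -0.403 -0.054 0.914
  outer loop
   vertex 0.8 2.4 3.3
   vertex 0.4 3.7 3.2
   vertex 0.0 1.6 2.9
  endloop
 endfacet
 facet normal -0.082 -0.379 0.922
  outer loop
   vertex 0.8 2.4 3.3
   vertex 0.0 1.6 2.9
   vertex 2.1 0.9 2.8
  endloop
 endfacet
 facet normal 0.575 0.237 0.783
  outer loop
   vertex 0.8 2.4 3.3
   vertex 2.1 0.9 2.8
   vertex 0.4 3.7 3.2
  endloop
 endfacet
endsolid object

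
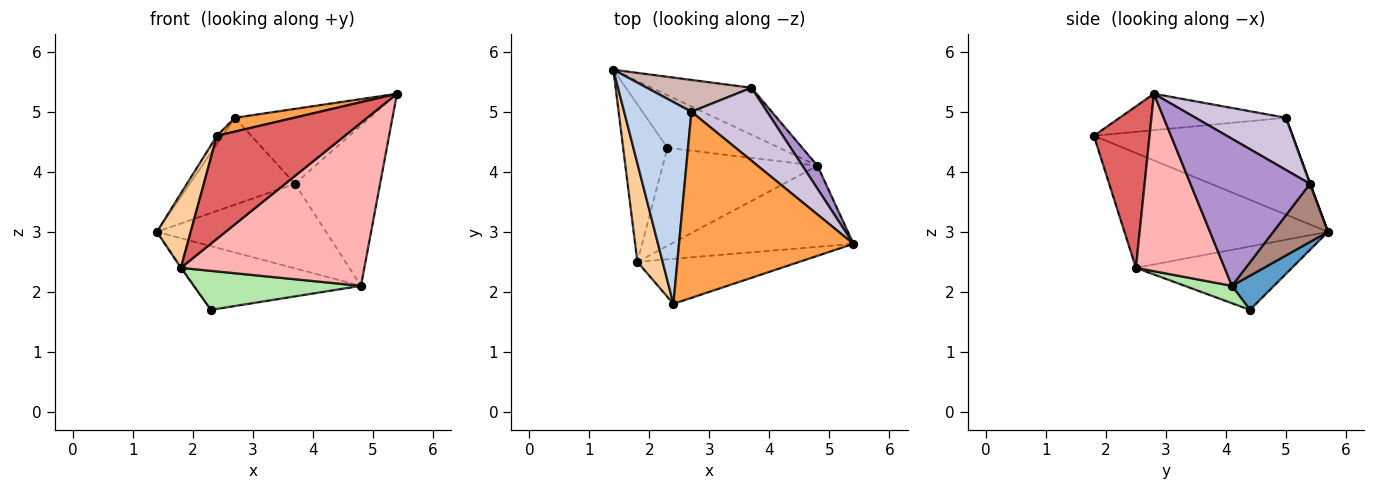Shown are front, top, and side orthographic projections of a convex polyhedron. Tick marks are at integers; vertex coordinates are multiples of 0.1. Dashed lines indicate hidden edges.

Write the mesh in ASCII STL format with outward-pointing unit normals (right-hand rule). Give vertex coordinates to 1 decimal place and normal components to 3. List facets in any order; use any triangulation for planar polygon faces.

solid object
 facet normal 0.191 0.757 -0.625
  outer loop
   vertex 4.8 4.1 2.1
   vertex 2.3 4.4 1.7
   vertex 1.4 5.7 3.0
  endloop
 endfacet
 facet normal -0.821 0.023 0.570
  outer loop
   vertex 2.7 5.0 4.9
   vertex 1.4 5.7 3.0
   vertex 2.4 1.8 4.6
  endloop
 endfacet
 facet normal -0.204 -0.072 0.976
  outer loop
   vertex 2.7 5.0 4.9
   vertex 2.4 1.8 4.6
   vertex 5.4 2.8 5.3
  endloop
 endfacet
 facet normal -0.964 -0.160 0.212
  outer loop
   vertex 1.8 2.5 2.4
   vertex 2.4 1.8 4.6
   vertex 1.4 5.7 3.0
  endloop
 endfacet
 facet normal -0.820 0.005 -0.572
  outer loop
   vertex 1.8 2.5 2.4
   vertex 1.4 5.7 3.0
   vertex 2.3 4.4 1.7
  endloop
 endfacet
 facet normal 0.104 -0.368 -0.924
  outer loop
   vertex 1.8 2.5 2.4
   vertex 2.3 4.4 1.7
   vertex 4.8 4.1 2.1
  endloop
 endfacet
 facet normal 0.370 -0.851 -0.372
  outer loop
   vertex 1.8 2.5 2.4
   vertex 5.4 2.8 5.3
   vertex 2.4 1.8 4.6
  endloop
 endfacet
 facet normal 0.397 -0.822 -0.408
  outer loop
   vertex 1.8 2.5 2.4
   vertex 4.8 4.1 2.1
   vertex 5.4 2.8 5.3
  endloop
 endfacet
 facet normal 0.812 0.578 0.083
  outer loop
   vertex 3.7 5.4 3.8
   vertex 5.4 2.8 5.3
   vertex 4.8 4.1 2.1
  endloop
 endfacet
 facet normal 0.433 0.646 0.629
  outer loop
   vertex 3.7 5.4 3.8
   vertex 2.7 5.0 4.9
   vertex 5.4 2.8 5.3
  endloop
 endfacet
 facet normal 0.272 0.841 -0.467
  outer loop
   vertex 3.7 5.4 3.8
   vertex 4.8 4.1 2.1
   vertex 1.4 5.7 3.0
  endloop
 endfacet
 facet normal 0.003 0.939 0.344
  outer loop
   vertex 3.7 5.4 3.8
   vertex 1.4 5.7 3.0
   vertex 2.7 5.0 4.9
  endloop
 endfacet
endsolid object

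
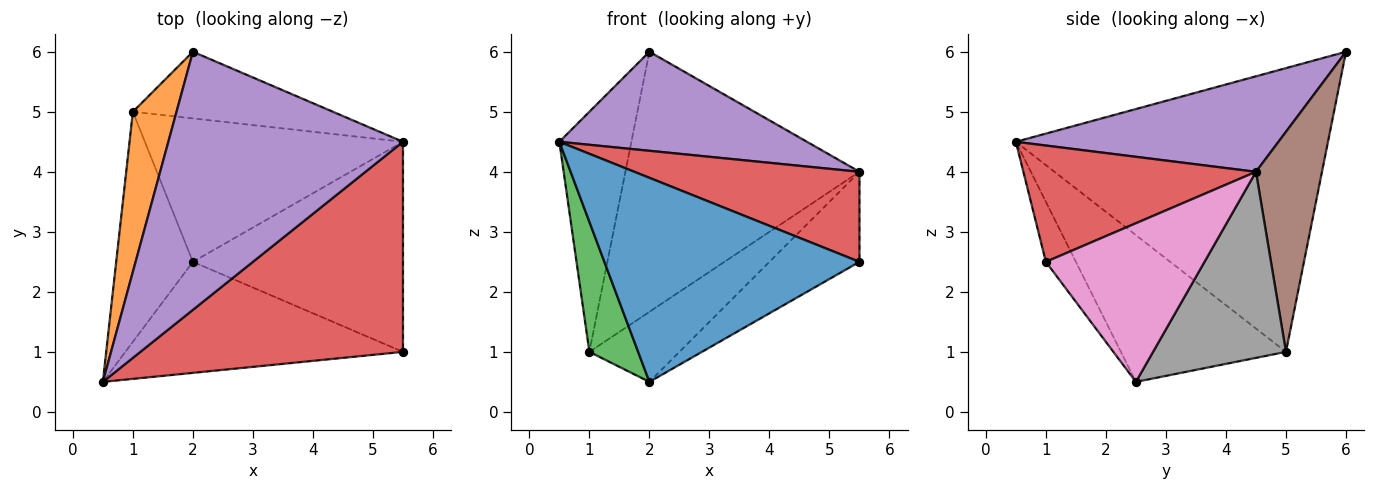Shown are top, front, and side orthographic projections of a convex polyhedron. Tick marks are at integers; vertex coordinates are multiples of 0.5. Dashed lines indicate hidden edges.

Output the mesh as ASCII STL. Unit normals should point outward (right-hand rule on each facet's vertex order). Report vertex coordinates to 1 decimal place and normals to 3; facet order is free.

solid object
 facet normal -0.103 -0.874 -0.475
  outer loop
   vertex 2.0 2.5 0.5
   vertex 5.5 1.0 2.5
   vertex 0.5 0.5 4.5
  endloop
 endfacet
 facet normal -0.964 0.222 0.148
  outer loop
   vertex 1.0 5.0 1.0
   vertex 0.5 0.5 4.5
   vertex 2.0 6.0 6.0
  endloop
 endfacet
 facet normal -0.857 -0.253 -0.448
  outer loop
   vertex 1.0 5.0 1.0
   vertex 2.0 2.5 0.5
   vertex 0.5 0.5 4.5
  endloop
 endfacet
 facet normal 0.377 -0.365 0.851
  outer loop
   vertex 5.5 4.5 4.0
   vertex 0.5 0.5 4.5
   vertex 5.5 1.0 2.5
  endloop
 endfacet
 facet normal 0.355 -0.335 0.873
  outer loop
   vertex 5.5 4.5 4.0
   vertex 2.0 6.0 6.0
   vertex 0.5 0.5 4.5
  endloop
 endfacet
 facet normal 0.264 0.934 -0.240
  outer loop
   vertex 5.5 4.5 4.0
   vertex 1.0 5.0 1.0
   vertex 2.0 6.0 6.0
  endloop
 endfacet
 facet normal 0.570 0.324 -0.755
  outer loop
   vertex 5.5 4.5 4.0
   vertex 5.5 1.0 2.5
   vertex 2.0 2.5 0.5
  endloop
 endfacet
 facet normal 0.544 0.368 -0.754
  outer loop
   vertex 5.5 4.5 4.0
   vertex 2.0 2.5 0.5
   vertex 1.0 5.0 1.0
  endloop
 endfacet
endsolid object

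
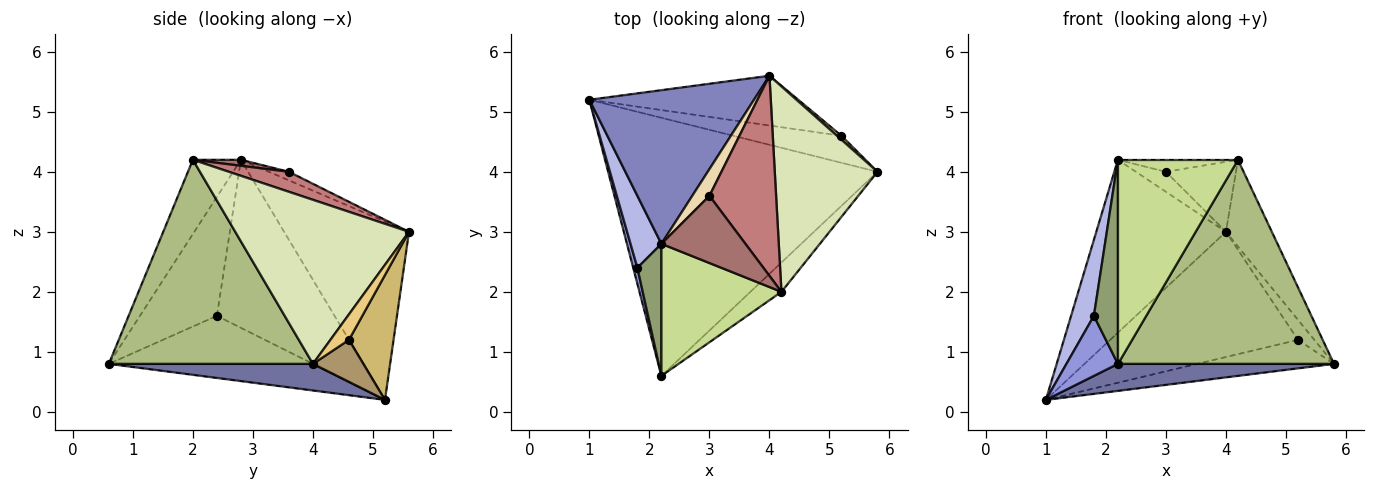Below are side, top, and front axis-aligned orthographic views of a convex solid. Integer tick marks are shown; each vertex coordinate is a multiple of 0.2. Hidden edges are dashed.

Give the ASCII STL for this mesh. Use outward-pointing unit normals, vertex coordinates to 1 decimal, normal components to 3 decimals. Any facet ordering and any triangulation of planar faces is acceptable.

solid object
 facet normal 0.098 -0.104 -0.990
  outer loop
   vertex 2.2 0.6 0.8
   vertex 1.0 5.2 0.2
   vertex 5.8 4.0 0.8
  endloop
 endfacet
 facet normal -0.584 0.607 0.539
  outer loop
   vertex 4.0 5.6 3.0
   vertex 1.0 5.2 0.2
   vertex 2.2 2.8 4.2
  endloop
 endfacet
 facet normal -0.968 -0.244 0.065
  outer loop
   vertex 1.8 2.4 1.6
   vertex 1.0 5.2 0.2
   vertex 2.2 0.6 0.8
  endloop
 endfacet
 facet normal -0.966 -0.187 0.177
  outer loop
   vertex 1.8 2.4 1.6
   vertex 2.2 2.8 4.2
   vertex 1.0 5.2 0.2
  endloop
 endfacet
 facet normal -0.937 -0.292 0.189
  outer loop
   vertex 1.8 2.4 1.6
   vertex 2.2 0.6 0.8
   vertex 2.2 2.8 4.2
  endloop
 endfacet
 facet normal 0.683 -0.723 -0.104
  outer loop
   vertex 4.2 2.0 4.2
   vertex 2.2 0.6 0.8
   vertex 5.8 4.0 0.8
  endloop
 endfacet
 facet normal -0.318 -0.796 0.515
  outer loop
   vertex 4.2 2.0 4.2
   vertex 2.2 2.8 4.2
   vertex 2.2 0.6 0.8
  endloop
 endfacet
 facet normal 0.827 0.219 0.518
  outer loop
   vertex 4.2 2.0 4.2
   vertex 5.8 4.0 0.8
   vertex 4.0 5.6 3.0
  endloop
 endfacet
 facet normal 0.258 0.701 -0.664
  outer loop
   vertex 5.2 4.6 1.2
   vertex 5.8 4.0 0.8
   vertex 1.0 5.2 0.2
  endloop
 endfacet
 facet normal 0.215 0.908 -0.361
  outer loop
   vertex 5.2 4.6 1.2
   vertex 1.0 5.2 0.2
   vertex 4.0 5.6 3.0
  endloop
 endfacet
 facet normal 0.743 0.656 0.131
  outer loop
   vertex 5.2 4.6 1.2
   vertex 4.0 5.6 3.0
   vertex 5.8 4.0 0.8
  endloop
 endfacet
 facet normal -0.371 0.557 0.743
  outer loop
   vertex 3.0 3.6 4.0
   vertex 4.0 5.6 3.0
   vertex 2.2 2.8 4.2
  endloop
 endfacet
 facet normal 0.070 0.175 0.982
  outer loop
   vertex 3.0 3.6 4.0
   vertex 2.2 2.8 4.2
   vertex 4.2 2.0 4.2
  endloop
 endfacet
 facet normal 0.272 0.318 0.908
  outer loop
   vertex 3.0 3.6 4.0
   vertex 4.2 2.0 4.2
   vertex 4.0 5.6 3.0
  endloop
 endfacet
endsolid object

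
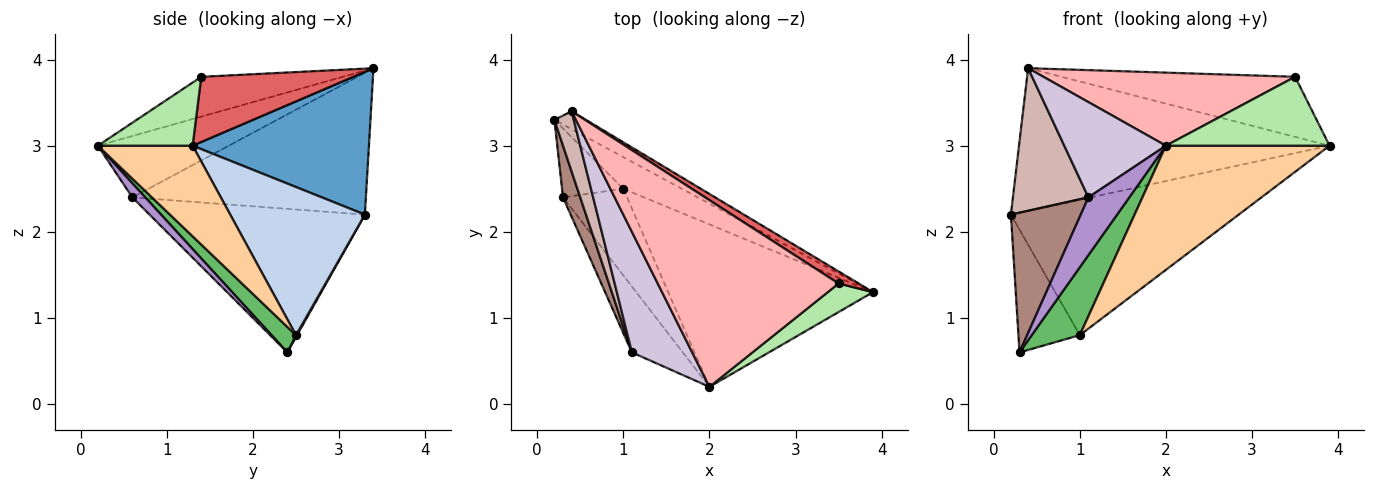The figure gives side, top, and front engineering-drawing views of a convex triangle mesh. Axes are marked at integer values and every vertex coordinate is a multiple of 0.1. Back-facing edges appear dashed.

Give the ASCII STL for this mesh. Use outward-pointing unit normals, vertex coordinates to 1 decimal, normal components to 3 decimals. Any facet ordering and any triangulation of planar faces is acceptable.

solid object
 facet normal 0.491 0.864 -0.109
  outer loop
   vertex 0.4 3.4 3.9
   vertex 3.9 1.3 3.0
   vertex 0.2 3.3 2.2
  endloop
 endfacet
 facet normal 0.499 0.844 -0.197
  outer loop
   vertex 1.0 2.5 0.8
   vertex 0.2 3.3 2.2
   vertex 3.9 1.3 3.0
  endloop
 endfacet
 facet normal 0.015 0.872 -0.489
  outer loop
   vertex 1.0 2.5 0.8
   vertex 0.3 2.4 0.6
   vertex 0.2 3.3 2.2
  endloop
 endfacet
 facet normal 0.332 -0.573 -0.750
  outer loop
   vertex 1.0 2.5 0.8
   vertex 3.9 1.3 3.0
   vertex 2.0 0.2 3.0
  endloop
 endfacet
 facet normal 0.299 -0.589 -0.751
  outer loop
   vertex 1.0 2.5 0.8
   vertex 2.0 0.2 3.0
   vertex 0.3 2.4 0.6
  endloop
 endfacet
 facet normal 0.472 -0.815 0.338
  outer loop
   vertex 3.5 1.4 3.8
   vertex 2.0 0.2 3.0
   vertex 3.9 1.3 3.0
  endloop
 endfacet
 facet normal 0.538 0.826 0.166
  outer loop
   vertex 3.5 1.4 3.8
   vertex 3.9 1.3 3.0
   vertex 0.4 3.4 3.9
  endloop
 endfacet
 facet normal -0.201 -0.357 0.912
  outer loop
   vertex 3.5 1.4 3.8
   vertex 0.4 3.4 3.9
   vertex 2.0 0.2 3.0
  endloop
 endfacet
 facet normal 0.204 -0.645 -0.736
  outer loop
   vertex 1.1 0.6 2.4
   vertex 0.3 2.4 0.6
   vertex 2.0 0.2 3.0
  endloop
 endfacet
 facet normal -0.624 -0.484 0.613
  outer loop
   vertex 1.1 0.6 2.4
   vertex 2.0 0.2 3.0
   vertex 0.4 3.4 3.9
  endloop
 endfacet
 facet normal -0.945 -0.307 0.113
  outer loop
   vertex 1.1 0.6 2.4
   vertex 0.2 3.3 2.2
   vertex 0.3 2.4 0.6
  endloop
 endfacet
 facet normal -0.944 -0.305 0.129
  outer loop
   vertex 1.1 0.6 2.4
   vertex 0.4 3.4 3.9
   vertex 0.2 3.3 2.2
  endloop
 endfacet
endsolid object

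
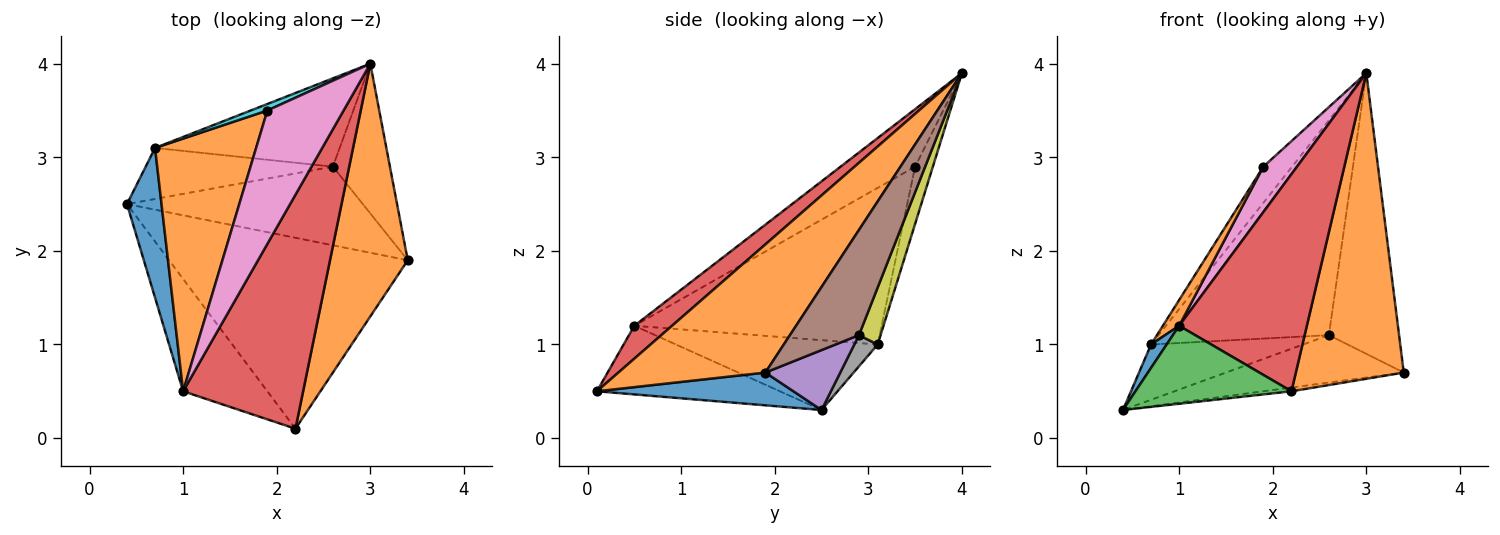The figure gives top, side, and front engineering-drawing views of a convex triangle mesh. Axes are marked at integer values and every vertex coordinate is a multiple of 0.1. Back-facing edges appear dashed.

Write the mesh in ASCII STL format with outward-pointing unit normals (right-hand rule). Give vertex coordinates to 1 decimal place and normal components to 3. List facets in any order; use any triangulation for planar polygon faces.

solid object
 facet normal 0.136 0.019 -0.991
  outer loop
   vertex 2.2 0.1 0.5
   vertex 0.4 2.5 0.3
   vertex 3.4 1.9 0.7
  endloop
 endfacet
 facet normal 0.724 -0.532 0.439
  outer loop
   vertex 3.0 4.0 3.9
   vertex 2.2 0.1 0.5
   vertex 3.4 1.9 0.7
  endloop
 endfacet
 facet normal -0.556 -0.474 -0.683
  outer loop
   vertex 1.0 0.5 1.2
   vertex 0.4 2.5 0.3
   vertex 2.2 0.1 0.5
  endloop
 endfacet
 facet normal 0.197 -0.667 0.719
  outer loop
   vertex 1.0 0.5 1.2
   vertex 2.2 0.1 0.5
   vertex 3.0 4.0 3.9
  endloop
 endfacet
 facet normal 0.213 0.505 -0.837
  outer loop
   vertex 2.6 2.9 1.1
   vertex 3.4 1.9 0.7
   vertex 0.4 2.5 0.3
  endloop
 endfacet
 facet normal 0.655 0.666 -0.355
  outer loop
   vertex 2.6 2.9 1.1
   vertex 3.0 4.0 3.9
   vertex 3.4 1.9 0.7
  endloop
 endfacet
 facet normal -0.581 -0.262 0.770
  outer loop
   vertex 1.9 3.5 2.9
   vertex 1.0 0.5 1.2
   vertex 3.0 4.0 3.9
  endloop
 endfacet
 facet normal 0.112 0.730 -0.674
  outer loop
   vertex 0.7 3.1 1.0
   vertex 2.6 2.9 1.1
   vertex 0.4 2.5 0.3
  endloop
 endfacet
 facet normal 0.117 0.919 -0.378
  outer loop
   vertex 0.7 3.1 1.0
   vertex 3.0 4.0 3.9
   vertex 2.6 2.9 1.1
  endloop
 endfacet
 facet normal -0.520 0.841 0.151
  outer loop
   vertex 0.7 3.1 1.0
   vertex 1.9 3.5 2.9
   vertex 3.0 4.0 3.9
  endloop
 endfacet
 facet normal -0.894 -0.069 0.442
  outer loop
   vertex 0.7 3.1 1.0
   vertex 0.4 2.5 0.3
   vertex 1.0 0.5 1.2
  endloop
 endfacet
 facet normal -0.839 -0.055 0.541
  outer loop
   vertex 0.7 3.1 1.0
   vertex 1.0 0.5 1.2
   vertex 1.9 3.5 2.9
  endloop
 endfacet
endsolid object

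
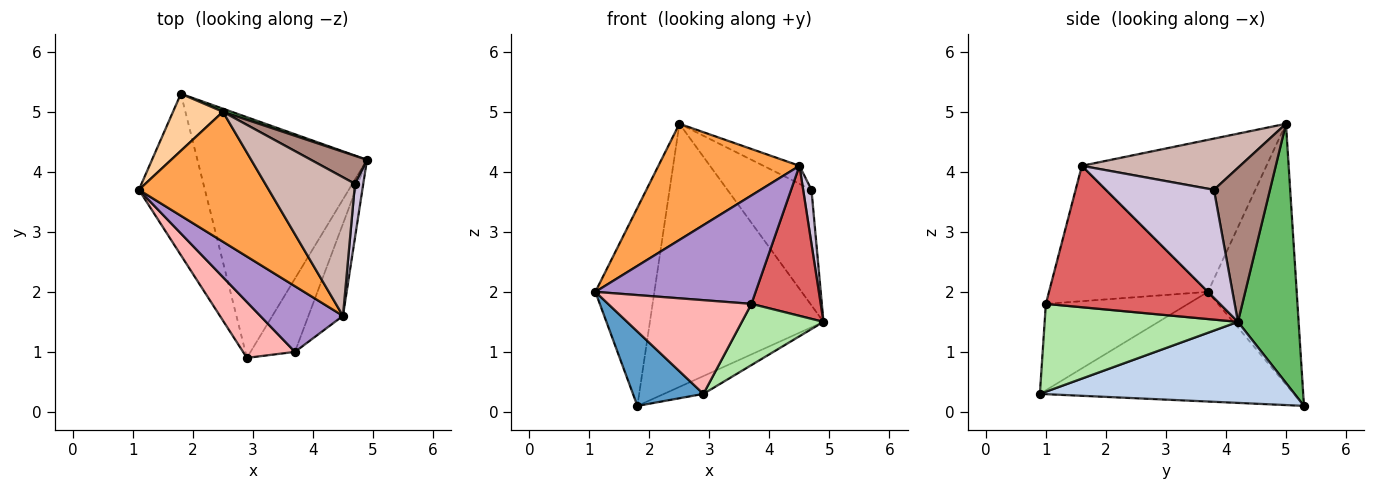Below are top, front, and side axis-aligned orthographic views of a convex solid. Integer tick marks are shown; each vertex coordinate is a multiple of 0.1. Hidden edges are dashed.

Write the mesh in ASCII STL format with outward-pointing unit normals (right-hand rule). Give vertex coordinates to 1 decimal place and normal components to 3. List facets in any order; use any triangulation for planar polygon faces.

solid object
 facet normal -0.834 -0.231 -0.502
  outer loop
   vertex 1.8 5.3 0.1
   vertex 2.9 0.9 0.3
   vertex 1.1 3.7 2.0
  endloop
 endfacet
 facet normal 0.430 0.067 -0.900
  outer loop
   vertex 1.8 5.3 0.1
   vertex 4.9 4.2 1.5
   vertex 2.9 0.9 0.3
  endloop
 endfacet
 facet normal -0.657 -0.502 0.562
  outer loop
   vertex 2.5 5.0 4.8
   vertex 1.1 3.7 2.0
   vertex 4.5 1.6 4.1
  endloop
 endfacet
 facet normal -0.822 0.547 0.157
  outer loop
   vertex 2.5 5.0 4.8
   vertex 1.8 5.3 0.1
   vertex 1.1 3.7 2.0
  endloop
 endfacet
 facet normal 0.330 0.944 0.011
  outer loop
   vertex 2.5 5.0 4.8
   vertex 4.9 4.2 1.5
   vertex 1.8 5.3 0.1
  endloop
 endfacet
 facet normal 0.835 -0.353 -0.422
  outer loop
   vertex 3.7 1.0 1.8
   vertex 2.9 0.9 0.3
   vertex 4.9 4.2 1.5
  endloop
 endfacet
 facet normal 0.906 -0.361 -0.221
  outer loop
   vertex 3.7 1.0 1.8
   vertex 4.9 4.2 1.5
   vertex 4.5 1.6 4.1
  endloop
 endfacet
 facet normal -0.649 -0.654 0.390
  outer loop
   vertex 3.7 1.0 1.8
   vertex 1.1 3.7 2.0
   vertex 2.9 0.9 0.3
  endloop
 endfacet
 facet normal -0.647 -0.652 0.395
  outer loop
   vertex 3.7 1.0 1.8
   vertex 4.5 1.6 4.1
   vertex 1.1 3.7 2.0
  endloop
 endfacet
 facet normal 0.994 -0.076 0.076
  outer loop
   vertex 4.7 3.8 3.7
   vertex 4.5 1.6 4.1
   vertex 4.9 4.2 1.5
  endloop
 endfacet
 facet normal 0.544 0.816 0.198
  outer loop
   vertex 4.7 3.8 3.7
   vertex 4.9 4.2 1.5
   vertex 2.5 5.0 4.8
  endloop
 endfacet
 facet normal 0.493 0.112 0.863
  outer loop
   vertex 4.7 3.8 3.7
   vertex 2.5 5.0 4.8
   vertex 4.5 1.6 4.1
  endloop
 endfacet
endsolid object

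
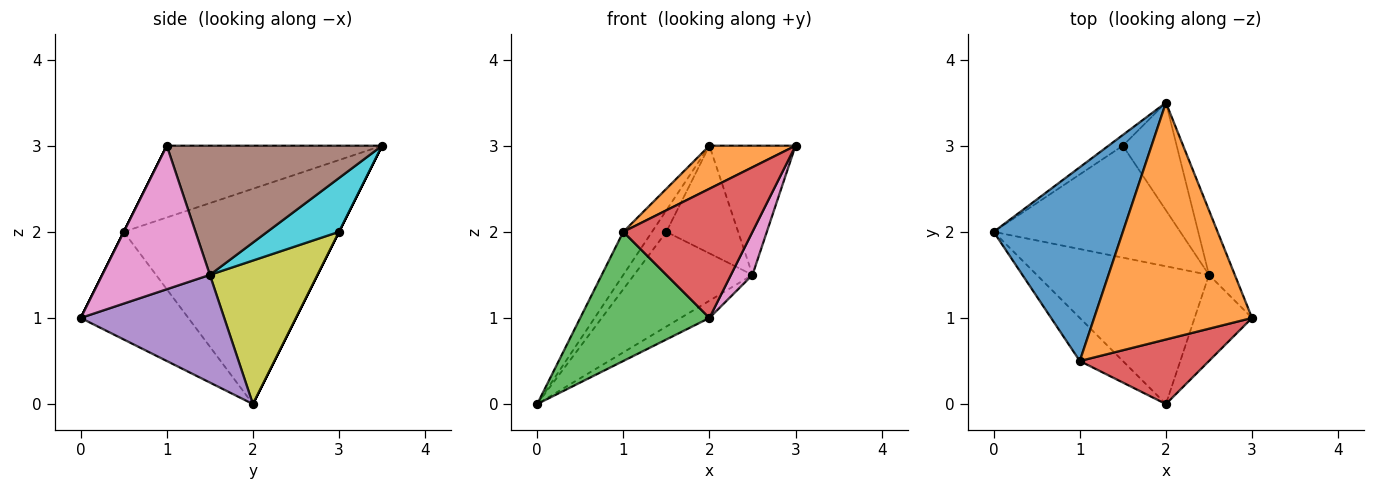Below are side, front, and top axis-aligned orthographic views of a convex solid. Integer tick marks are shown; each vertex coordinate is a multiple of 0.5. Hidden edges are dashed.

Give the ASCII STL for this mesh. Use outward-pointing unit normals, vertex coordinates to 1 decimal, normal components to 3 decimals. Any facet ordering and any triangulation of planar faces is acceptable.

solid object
 facet normal -0.852 0.114 0.511
  outer loop
   vertex 1.0 0.5 2.0
   vertex 2.0 3.5 3.0
   vertex 0.0 2.0 0.0
  endloop
 endfacet
 facet normal -0.408 -0.163 0.898
  outer loop
   vertex 1.0 0.5 2.0
   vertex 3.0 1.0 3.0
   vertex 2.0 3.5 3.0
  endloop
 endfacet
 facet normal -0.620 -0.744 -0.248
  outer loop
   vertex 1.0 0.5 2.0
   vertex 0.0 2.0 0.0
   vertex 2.0 0.0 1.0
  endloop
 endfacet
 facet normal 0.000 -0.894 0.447
  outer loop
   vertex 1.0 0.5 2.0
   vertex 2.0 0.0 1.0
   vertex 3.0 1.0 3.0
  endloop
 endfacet
 facet normal 0.527 0.105 -0.843
  outer loop
   vertex 2.5 1.5 1.5
   vertex 2.0 0.0 1.0
   vertex 0.0 2.0 0.0
  endloop
 endfacet
 facet normal 0.913 0.365 -0.183
  outer loop
   vertex 2.5 1.5 1.5
   vertex 2.0 3.5 3.0
   vertex 3.0 1.0 3.0
  endloop
 endfacet
 facet normal 0.913 -0.183 -0.365
  outer loop
   vertex 2.5 1.5 1.5
   vertex 3.0 1.0 3.0
   vertex 2.0 0.0 1.0
  endloop
 endfacet
 facet normal 0.000 0.894 -0.447
  outer loop
   vertex 1.5 3.0 2.0
   vertex 0.0 2.0 0.0
   vertex 2.0 3.5 3.0
  endloop
 endfacet
 facet normal 0.506 0.557 -0.658
  outer loop
   vertex 1.5 3.0 2.0
   vertex 2.5 1.5 1.5
   vertex 0.0 2.0 0.0
  endloop
 endfacet
 facet normal 0.577 0.577 -0.577
  outer loop
   vertex 1.5 3.0 2.0
   vertex 2.0 3.5 3.0
   vertex 2.5 1.5 1.5
  endloop
 endfacet
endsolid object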